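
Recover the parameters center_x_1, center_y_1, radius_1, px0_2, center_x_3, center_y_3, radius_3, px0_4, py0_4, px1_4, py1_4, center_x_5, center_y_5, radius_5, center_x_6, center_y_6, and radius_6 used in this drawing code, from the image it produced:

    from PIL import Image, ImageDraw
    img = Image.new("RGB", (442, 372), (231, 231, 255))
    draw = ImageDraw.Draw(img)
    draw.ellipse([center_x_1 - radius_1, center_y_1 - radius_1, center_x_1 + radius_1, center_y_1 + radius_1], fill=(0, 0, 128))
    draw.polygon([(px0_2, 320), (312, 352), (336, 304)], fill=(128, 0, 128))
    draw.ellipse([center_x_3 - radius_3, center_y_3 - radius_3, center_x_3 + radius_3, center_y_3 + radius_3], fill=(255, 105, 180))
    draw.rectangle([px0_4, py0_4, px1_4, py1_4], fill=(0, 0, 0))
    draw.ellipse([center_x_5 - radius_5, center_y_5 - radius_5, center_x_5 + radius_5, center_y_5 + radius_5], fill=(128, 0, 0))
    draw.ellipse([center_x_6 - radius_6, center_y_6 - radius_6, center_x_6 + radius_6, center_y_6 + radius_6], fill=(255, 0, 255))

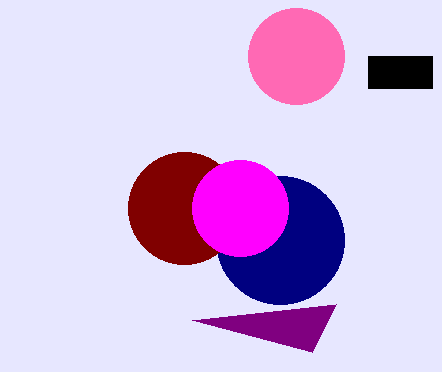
center_x_1 = 280, center_y_1 = 240, radius_1 = 64, px0_2 = 192, center_x_3 = 296, center_y_3 = 56, radius_3 = 48, px0_4 = 368, py0_4 = 56, px1_4 = 432, py1_4 = 88, center_x_5 = 184, center_y_5 = 208, radius_5 = 56, center_x_6 = 240, center_y_6 = 208, radius_6 = 48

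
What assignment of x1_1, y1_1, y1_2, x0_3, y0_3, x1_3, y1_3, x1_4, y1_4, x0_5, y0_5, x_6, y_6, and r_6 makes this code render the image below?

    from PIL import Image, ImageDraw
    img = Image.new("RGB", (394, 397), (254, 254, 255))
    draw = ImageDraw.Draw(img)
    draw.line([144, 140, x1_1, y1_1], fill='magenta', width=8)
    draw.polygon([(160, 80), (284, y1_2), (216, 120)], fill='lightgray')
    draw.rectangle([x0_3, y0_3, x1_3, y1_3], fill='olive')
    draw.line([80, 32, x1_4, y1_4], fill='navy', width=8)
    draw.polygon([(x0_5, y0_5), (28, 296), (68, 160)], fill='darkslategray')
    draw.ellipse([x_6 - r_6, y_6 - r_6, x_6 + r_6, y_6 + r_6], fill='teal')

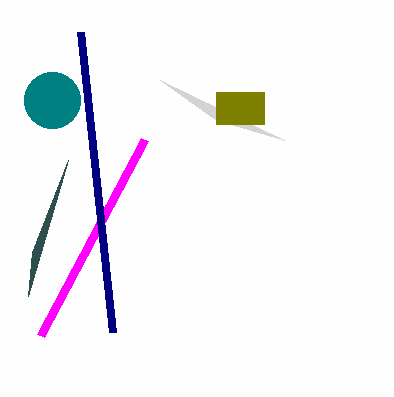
x1_1 = 40; y1_1 = 336; y1_2 = 140; x0_3 = 216; y0_3 = 92; x1_3 = 264; y1_3 = 124; x1_4 = 112; y1_4 = 332; x0_5 = 32; y0_5 = 252; x_6 = 52; y_6 = 100; r_6 = 28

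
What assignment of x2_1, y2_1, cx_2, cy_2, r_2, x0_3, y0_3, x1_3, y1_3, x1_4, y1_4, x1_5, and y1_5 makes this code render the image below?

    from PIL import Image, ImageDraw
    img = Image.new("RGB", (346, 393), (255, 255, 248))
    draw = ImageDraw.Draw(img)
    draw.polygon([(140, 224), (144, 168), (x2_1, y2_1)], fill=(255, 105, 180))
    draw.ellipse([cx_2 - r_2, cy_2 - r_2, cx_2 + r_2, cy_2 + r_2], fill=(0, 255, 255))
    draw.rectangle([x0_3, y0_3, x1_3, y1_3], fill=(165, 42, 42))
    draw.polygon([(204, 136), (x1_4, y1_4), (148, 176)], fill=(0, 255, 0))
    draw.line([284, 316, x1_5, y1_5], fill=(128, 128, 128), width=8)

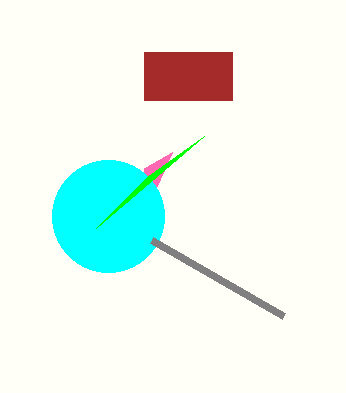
x2_1 = 172; y2_1 = 152; cx_2 = 108; cy_2 = 216; r_2 = 56; x0_3 = 144; y0_3 = 52; x1_3 = 232; y1_3 = 100; x1_4 = 96; y1_4 = 228; x1_5 = 152; y1_5 = 240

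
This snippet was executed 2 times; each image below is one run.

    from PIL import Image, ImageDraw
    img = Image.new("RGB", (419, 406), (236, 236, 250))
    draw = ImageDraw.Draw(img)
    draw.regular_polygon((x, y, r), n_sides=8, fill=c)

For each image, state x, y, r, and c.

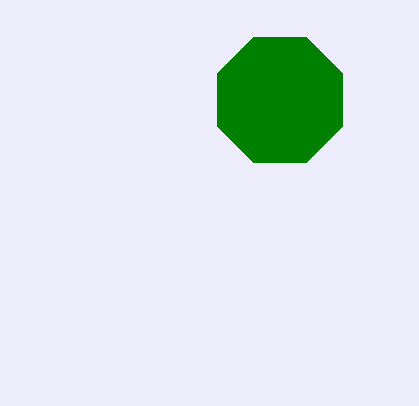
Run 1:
x = 280; y = 100; r = 68; c = 'green'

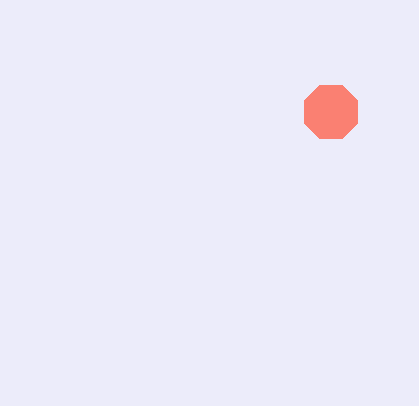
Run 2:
x = 331, y = 112, r = 29, c = 'salmon'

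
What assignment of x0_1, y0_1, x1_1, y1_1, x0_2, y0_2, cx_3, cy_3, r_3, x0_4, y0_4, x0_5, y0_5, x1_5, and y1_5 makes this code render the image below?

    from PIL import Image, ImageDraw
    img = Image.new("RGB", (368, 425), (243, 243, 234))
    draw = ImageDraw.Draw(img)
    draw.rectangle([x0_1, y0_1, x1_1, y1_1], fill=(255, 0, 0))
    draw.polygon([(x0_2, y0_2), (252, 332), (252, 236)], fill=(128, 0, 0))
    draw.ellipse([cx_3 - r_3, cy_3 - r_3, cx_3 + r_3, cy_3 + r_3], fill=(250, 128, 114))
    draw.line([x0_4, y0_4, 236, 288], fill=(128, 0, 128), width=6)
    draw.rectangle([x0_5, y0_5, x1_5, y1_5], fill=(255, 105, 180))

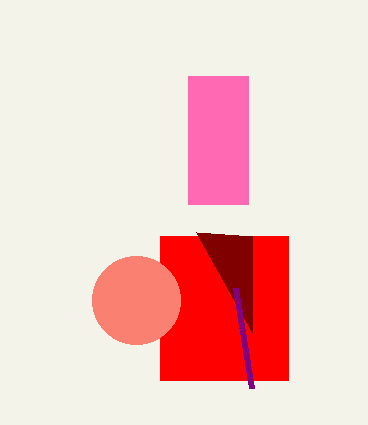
x0_1 = 160; y0_1 = 236; x1_1 = 288; y1_1 = 380; x0_2 = 196; y0_2 = 232; cx_3 = 136; cy_3 = 300; r_3 = 44; x0_4 = 252; y0_4 = 388; x0_5 = 188; y0_5 = 76; x1_5 = 248; y1_5 = 204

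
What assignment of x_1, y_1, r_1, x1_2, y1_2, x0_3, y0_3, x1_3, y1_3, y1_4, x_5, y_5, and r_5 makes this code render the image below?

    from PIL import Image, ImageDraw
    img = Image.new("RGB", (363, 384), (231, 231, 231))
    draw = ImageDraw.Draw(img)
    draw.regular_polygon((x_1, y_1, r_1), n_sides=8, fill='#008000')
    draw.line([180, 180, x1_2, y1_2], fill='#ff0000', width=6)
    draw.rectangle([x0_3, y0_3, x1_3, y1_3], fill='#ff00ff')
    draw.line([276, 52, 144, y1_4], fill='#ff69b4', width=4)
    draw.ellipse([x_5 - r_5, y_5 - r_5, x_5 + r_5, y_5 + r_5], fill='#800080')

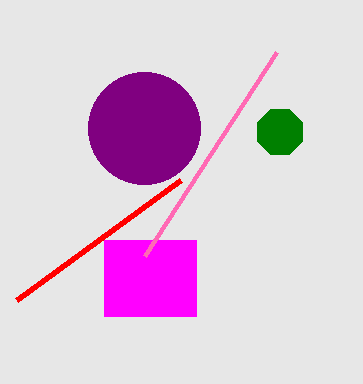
x_1 = 280, y_1 = 132, r_1 = 24, x1_2 = 16, y1_2 = 300, x0_3 = 104, y0_3 = 240, x1_3 = 196, y1_3 = 316, y1_4 = 256, x_5 = 144, y_5 = 128, r_5 = 56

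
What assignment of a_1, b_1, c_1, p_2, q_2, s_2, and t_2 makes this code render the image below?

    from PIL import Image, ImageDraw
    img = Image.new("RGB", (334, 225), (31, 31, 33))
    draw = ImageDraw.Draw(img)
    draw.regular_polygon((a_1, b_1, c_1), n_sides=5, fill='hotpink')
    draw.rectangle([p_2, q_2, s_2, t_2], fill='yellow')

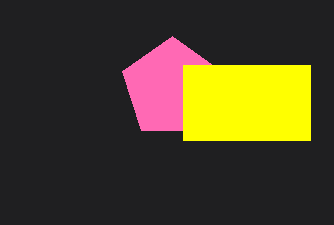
a_1 = 172
b_1 = 88
c_1 = 52
p_2 = 183
q_2 = 65
s_2 = 310
t_2 = 140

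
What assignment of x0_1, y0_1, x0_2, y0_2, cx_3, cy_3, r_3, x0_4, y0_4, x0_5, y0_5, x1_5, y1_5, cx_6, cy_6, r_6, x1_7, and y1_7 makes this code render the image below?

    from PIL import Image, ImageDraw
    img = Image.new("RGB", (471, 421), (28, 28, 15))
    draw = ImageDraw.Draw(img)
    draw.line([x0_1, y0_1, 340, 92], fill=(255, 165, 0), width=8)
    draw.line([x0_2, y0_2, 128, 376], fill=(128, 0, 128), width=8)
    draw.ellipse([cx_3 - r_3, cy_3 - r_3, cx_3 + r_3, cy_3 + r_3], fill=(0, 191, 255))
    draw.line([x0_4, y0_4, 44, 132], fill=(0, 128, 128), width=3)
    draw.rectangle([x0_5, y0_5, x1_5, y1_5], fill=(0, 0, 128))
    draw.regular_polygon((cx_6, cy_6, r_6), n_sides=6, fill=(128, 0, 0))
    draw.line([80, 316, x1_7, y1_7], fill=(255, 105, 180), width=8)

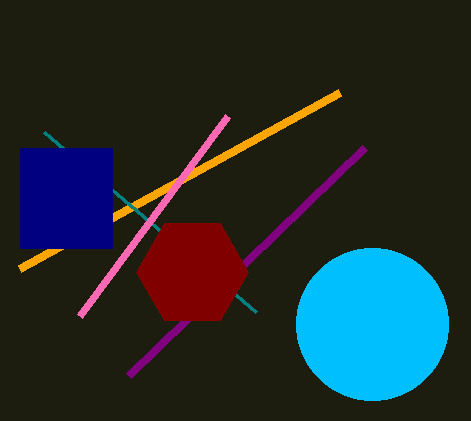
x0_1 = 20; y0_1 = 268; x0_2 = 364; y0_2 = 148; cx_3 = 372; cy_3 = 324; r_3 = 76; x0_4 = 256; y0_4 = 312; x0_5 = 20; y0_5 = 148; x1_5 = 112; y1_5 = 248; cx_6 = 192; cy_6 = 272; r_6 = 56; x1_7 = 228; y1_7 = 116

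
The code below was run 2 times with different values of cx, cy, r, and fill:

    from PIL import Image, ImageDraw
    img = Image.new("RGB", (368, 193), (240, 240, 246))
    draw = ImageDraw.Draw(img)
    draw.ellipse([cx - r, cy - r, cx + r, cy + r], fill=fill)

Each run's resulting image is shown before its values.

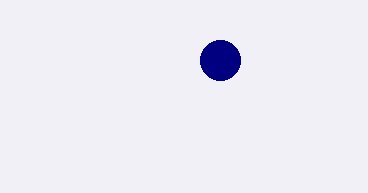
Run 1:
cx = 220, cy = 60, r = 20, fill = 'navy'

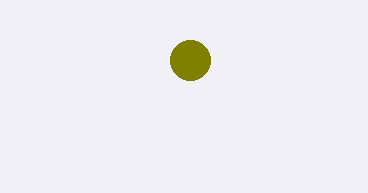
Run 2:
cx = 190, cy = 60, r = 20, fill = 'olive'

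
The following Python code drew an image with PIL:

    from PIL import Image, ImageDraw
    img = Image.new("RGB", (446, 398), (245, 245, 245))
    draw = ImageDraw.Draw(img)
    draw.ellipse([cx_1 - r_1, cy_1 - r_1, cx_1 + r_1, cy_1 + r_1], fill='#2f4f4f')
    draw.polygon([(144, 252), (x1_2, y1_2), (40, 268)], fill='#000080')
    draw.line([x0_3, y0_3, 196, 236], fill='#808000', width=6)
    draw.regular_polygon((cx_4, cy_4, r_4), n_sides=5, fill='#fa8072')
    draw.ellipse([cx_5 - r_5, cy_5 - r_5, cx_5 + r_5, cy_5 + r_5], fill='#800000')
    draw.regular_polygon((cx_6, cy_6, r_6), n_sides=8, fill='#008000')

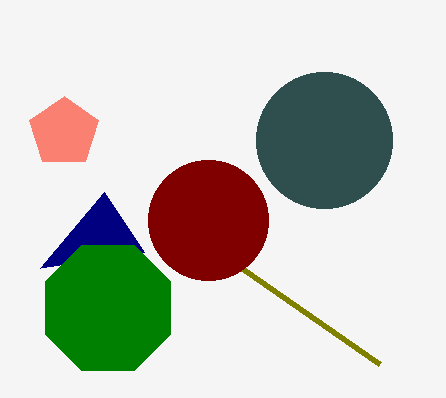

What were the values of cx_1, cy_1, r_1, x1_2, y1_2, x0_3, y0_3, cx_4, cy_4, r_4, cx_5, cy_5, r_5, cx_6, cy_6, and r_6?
cx_1 = 324
cy_1 = 140
r_1 = 68
x1_2 = 104
y1_2 = 192
x0_3 = 380
y0_3 = 364
cx_4 = 64
cy_4 = 132
r_4 = 36
cx_5 = 208
cy_5 = 220
r_5 = 60
cx_6 = 108
cy_6 = 308
r_6 = 68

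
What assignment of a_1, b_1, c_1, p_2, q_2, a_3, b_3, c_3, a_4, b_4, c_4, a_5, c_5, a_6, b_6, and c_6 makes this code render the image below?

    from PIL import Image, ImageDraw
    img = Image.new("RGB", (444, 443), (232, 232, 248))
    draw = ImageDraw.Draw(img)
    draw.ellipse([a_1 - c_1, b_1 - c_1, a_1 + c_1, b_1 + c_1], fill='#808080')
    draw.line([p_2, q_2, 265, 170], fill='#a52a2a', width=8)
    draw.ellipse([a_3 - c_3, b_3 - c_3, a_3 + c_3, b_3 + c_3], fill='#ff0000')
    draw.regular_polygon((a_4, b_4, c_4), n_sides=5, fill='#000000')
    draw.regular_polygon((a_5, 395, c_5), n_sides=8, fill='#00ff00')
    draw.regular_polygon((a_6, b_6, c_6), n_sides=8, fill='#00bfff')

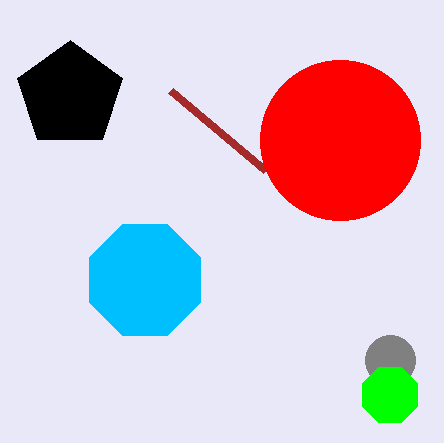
a_1 = 390; b_1 = 360; c_1 = 25; p_2 = 170; q_2 = 90; a_3 = 340; b_3 = 140; c_3 = 80; a_4 = 70; b_4 = 95; c_4 = 55; a_5 = 390; c_5 = 30; a_6 = 145; b_6 = 280; c_6 = 60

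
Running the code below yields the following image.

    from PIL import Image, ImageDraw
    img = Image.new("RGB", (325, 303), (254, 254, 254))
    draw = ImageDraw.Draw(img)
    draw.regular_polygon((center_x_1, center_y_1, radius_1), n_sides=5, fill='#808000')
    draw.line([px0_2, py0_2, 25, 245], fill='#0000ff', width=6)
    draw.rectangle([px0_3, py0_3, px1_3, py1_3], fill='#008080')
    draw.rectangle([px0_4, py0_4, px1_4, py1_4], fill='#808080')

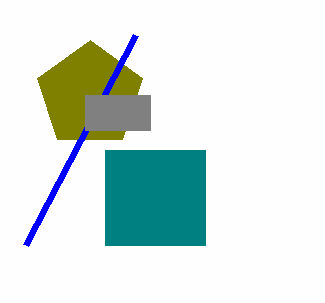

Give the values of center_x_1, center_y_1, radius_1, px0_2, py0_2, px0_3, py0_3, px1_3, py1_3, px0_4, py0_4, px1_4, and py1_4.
center_x_1 = 90; center_y_1 = 95; radius_1 = 55; px0_2 = 135; py0_2 = 35; px0_3 = 105; py0_3 = 150; px1_3 = 205; py1_3 = 245; px0_4 = 85; py0_4 = 95; px1_4 = 150; py1_4 = 130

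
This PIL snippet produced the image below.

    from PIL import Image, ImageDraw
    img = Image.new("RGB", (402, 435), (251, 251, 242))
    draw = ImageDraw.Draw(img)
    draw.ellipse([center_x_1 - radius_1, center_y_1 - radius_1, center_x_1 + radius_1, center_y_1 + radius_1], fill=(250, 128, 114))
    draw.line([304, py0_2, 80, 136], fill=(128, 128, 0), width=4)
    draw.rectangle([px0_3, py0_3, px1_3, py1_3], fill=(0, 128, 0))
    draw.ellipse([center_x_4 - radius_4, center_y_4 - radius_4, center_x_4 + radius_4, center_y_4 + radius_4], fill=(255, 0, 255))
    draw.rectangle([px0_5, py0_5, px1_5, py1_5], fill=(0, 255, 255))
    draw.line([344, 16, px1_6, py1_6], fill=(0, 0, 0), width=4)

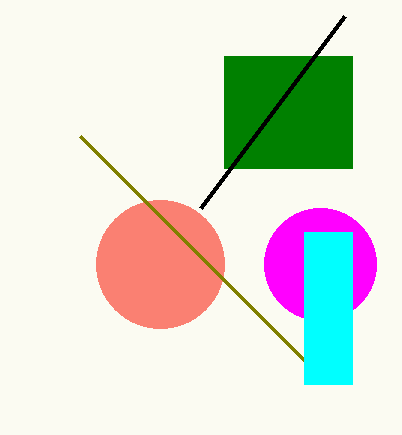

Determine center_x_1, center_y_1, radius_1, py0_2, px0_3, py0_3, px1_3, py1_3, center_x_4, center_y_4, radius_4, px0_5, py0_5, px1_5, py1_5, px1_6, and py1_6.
center_x_1 = 160, center_y_1 = 264, radius_1 = 64, py0_2 = 360, px0_3 = 224, py0_3 = 56, px1_3 = 352, py1_3 = 168, center_x_4 = 320, center_y_4 = 264, radius_4 = 56, px0_5 = 304, py0_5 = 232, px1_5 = 352, py1_5 = 384, px1_6 = 200, py1_6 = 208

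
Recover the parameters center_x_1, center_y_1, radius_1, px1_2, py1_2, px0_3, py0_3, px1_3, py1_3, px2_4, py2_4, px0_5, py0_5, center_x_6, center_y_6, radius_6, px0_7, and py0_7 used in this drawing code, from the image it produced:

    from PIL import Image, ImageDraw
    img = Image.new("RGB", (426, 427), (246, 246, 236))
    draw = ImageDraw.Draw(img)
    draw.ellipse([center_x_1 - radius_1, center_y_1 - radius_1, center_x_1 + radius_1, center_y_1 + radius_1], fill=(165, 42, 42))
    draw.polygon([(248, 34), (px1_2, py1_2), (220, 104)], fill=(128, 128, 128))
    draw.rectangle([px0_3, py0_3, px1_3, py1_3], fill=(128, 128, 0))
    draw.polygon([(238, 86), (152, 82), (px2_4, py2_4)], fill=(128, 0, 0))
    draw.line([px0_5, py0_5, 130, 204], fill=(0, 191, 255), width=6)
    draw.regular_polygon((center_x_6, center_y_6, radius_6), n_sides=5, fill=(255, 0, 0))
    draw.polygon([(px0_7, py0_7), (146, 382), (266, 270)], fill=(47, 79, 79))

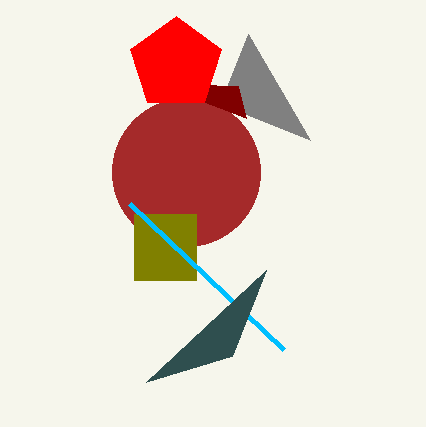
center_x_1 = 186
center_y_1 = 172
radius_1 = 74
px1_2 = 310
py1_2 = 140
px0_3 = 134
py0_3 = 214
px1_3 = 196
py1_3 = 280
px2_4 = 246
py2_4 = 118
px0_5 = 284
py0_5 = 350
center_x_6 = 176
center_y_6 = 64
radius_6 = 48
px0_7 = 232
py0_7 = 356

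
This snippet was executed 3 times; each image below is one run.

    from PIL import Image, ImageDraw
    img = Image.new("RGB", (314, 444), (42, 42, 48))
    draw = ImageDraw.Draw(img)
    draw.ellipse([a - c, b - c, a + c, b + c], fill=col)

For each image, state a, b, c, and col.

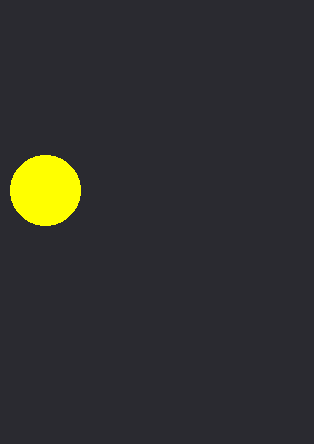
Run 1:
a = 45
b = 190
c = 35
col = 'yellow'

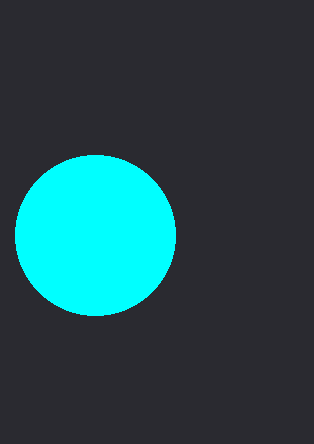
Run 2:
a = 95, b = 235, c = 80, col = 'cyan'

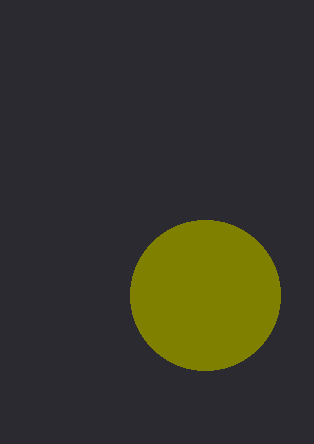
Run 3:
a = 205
b = 295
c = 75
col = 'olive'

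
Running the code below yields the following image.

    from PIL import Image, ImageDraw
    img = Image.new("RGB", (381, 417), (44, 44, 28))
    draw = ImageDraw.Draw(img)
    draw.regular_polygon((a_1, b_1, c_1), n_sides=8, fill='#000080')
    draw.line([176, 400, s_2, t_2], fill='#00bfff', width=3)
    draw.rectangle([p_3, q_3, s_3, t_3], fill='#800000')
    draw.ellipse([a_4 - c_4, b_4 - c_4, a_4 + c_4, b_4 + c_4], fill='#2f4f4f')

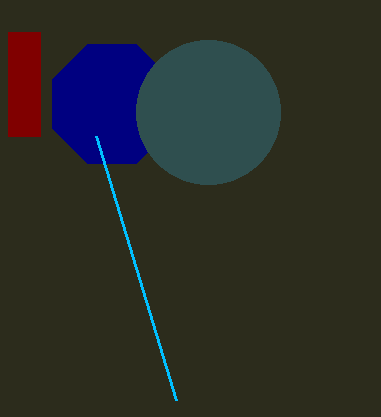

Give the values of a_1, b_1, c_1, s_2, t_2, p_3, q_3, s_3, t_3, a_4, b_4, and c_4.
a_1 = 112
b_1 = 104
c_1 = 64
s_2 = 96
t_2 = 136
p_3 = 8
q_3 = 32
s_3 = 40
t_3 = 136
a_4 = 208
b_4 = 112
c_4 = 72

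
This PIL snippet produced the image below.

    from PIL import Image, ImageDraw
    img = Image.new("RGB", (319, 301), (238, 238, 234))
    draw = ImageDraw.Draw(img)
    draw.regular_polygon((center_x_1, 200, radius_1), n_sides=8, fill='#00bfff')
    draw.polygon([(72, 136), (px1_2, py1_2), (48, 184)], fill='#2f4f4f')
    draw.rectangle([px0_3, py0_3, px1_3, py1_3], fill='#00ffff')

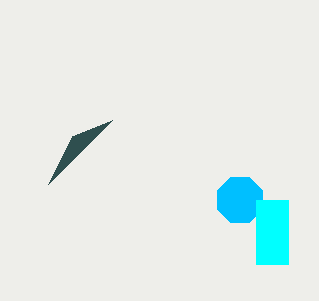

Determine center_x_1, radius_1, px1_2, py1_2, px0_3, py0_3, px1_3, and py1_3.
center_x_1 = 240, radius_1 = 24, px1_2 = 112, py1_2 = 120, px0_3 = 256, py0_3 = 200, px1_3 = 288, py1_3 = 264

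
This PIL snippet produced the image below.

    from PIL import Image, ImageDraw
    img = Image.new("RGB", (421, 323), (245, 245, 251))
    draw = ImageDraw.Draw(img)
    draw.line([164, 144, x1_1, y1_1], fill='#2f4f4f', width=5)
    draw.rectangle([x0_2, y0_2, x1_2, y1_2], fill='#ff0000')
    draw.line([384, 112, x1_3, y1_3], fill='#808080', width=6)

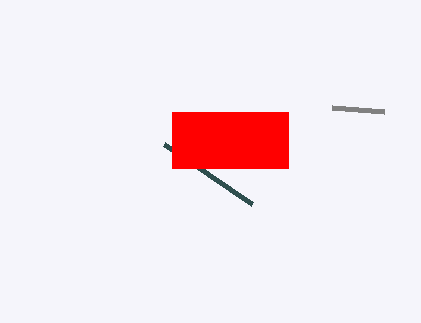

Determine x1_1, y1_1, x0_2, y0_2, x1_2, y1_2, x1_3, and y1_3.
x1_1 = 252; y1_1 = 204; x0_2 = 172; y0_2 = 112; x1_2 = 288; y1_2 = 168; x1_3 = 332; y1_3 = 108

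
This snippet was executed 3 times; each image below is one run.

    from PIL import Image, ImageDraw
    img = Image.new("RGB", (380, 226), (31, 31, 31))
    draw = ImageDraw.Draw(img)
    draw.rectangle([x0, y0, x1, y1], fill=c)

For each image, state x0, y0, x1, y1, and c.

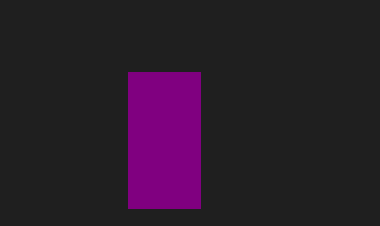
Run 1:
x0 = 128; y0 = 72; x1 = 200; y1 = 208; c = 'purple'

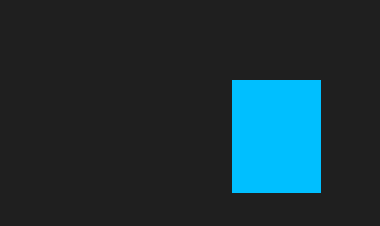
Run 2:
x0 = 232; y0 = 80; x1 = 320; y1 = 192; c = 'deepskyblue'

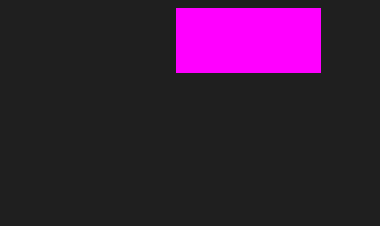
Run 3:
x0 = 176
y0 = 8
x1 = 320
y1 = 72
c = 'magenta'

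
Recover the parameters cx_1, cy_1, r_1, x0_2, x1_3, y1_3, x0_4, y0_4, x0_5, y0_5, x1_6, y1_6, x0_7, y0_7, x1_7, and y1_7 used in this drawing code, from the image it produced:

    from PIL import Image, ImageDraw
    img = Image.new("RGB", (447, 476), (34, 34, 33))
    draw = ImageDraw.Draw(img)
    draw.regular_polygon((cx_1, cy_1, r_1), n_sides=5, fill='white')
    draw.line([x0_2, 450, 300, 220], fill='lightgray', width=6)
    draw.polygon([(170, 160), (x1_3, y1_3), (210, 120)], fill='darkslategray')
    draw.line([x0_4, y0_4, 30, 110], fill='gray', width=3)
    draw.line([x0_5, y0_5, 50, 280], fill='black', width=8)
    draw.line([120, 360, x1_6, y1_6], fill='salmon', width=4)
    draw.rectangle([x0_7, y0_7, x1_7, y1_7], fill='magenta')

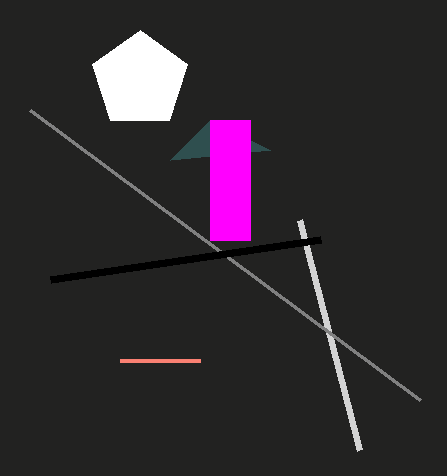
cx_1 = 140
cy_1 = 80
r_1 = 50
x0_2 = 360
x1_3 = 270
y1_3 = 150
x0_4 = 420
y0_4 = 400
x0_5 = 320
y0_5 = 240
x1_6 = 200
y1_6 = 360
x0_7 = 210
y0_7 = 120
x1_7 = 250
y1_7 = 240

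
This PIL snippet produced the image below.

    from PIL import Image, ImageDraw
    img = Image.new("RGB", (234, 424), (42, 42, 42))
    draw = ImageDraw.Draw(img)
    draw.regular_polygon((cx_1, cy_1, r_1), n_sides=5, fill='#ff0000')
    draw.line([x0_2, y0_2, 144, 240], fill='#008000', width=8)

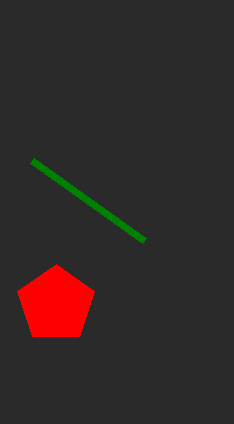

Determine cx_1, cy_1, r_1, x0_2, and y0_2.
cx_1 = 56; cy_1 = 304; r_1 = 40; x0_2 = 32; y0_2 = 160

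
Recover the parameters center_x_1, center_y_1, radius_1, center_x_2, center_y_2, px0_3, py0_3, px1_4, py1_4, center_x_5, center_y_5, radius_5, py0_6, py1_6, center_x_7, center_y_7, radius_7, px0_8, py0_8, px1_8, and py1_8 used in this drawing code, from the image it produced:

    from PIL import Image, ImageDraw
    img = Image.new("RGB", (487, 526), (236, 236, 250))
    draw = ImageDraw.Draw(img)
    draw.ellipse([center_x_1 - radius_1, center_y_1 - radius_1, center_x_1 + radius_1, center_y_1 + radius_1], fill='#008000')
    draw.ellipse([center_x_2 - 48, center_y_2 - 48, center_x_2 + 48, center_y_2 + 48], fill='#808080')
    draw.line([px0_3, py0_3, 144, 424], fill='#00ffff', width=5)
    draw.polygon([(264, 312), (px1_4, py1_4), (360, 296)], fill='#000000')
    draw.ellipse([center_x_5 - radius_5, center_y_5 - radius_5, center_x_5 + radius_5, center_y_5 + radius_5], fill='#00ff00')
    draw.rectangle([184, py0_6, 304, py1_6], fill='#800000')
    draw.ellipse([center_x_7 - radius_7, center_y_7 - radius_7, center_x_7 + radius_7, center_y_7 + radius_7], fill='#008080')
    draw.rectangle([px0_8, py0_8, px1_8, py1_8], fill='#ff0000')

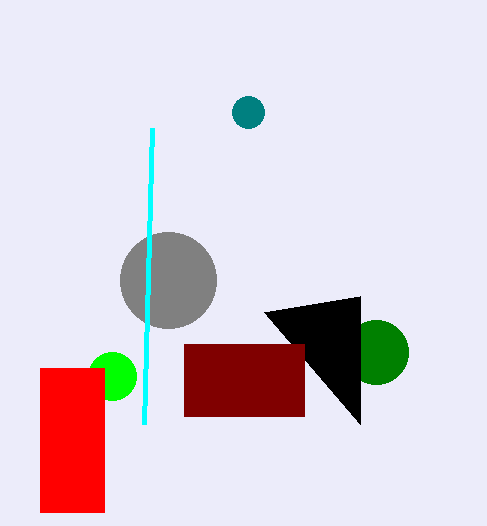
center_x_1 = 376; center_y_1 = 352; radius_1 = 32; center_x_2 = 168; center_y_2 = 280; px0_3 = 152; py0_3 = 128; px1_4 = 360; py1_4 = 424; center_x_5 = 112; center_y_5 = 376; radius_5 = 24; py0_6 = 344; py1_6 = 416; center_x_7 = 248; center_y_7 = 112; radius_7 = 16; px0_8 = 40; py0_8 = 368; px1_8 = 104; py1_8 = 512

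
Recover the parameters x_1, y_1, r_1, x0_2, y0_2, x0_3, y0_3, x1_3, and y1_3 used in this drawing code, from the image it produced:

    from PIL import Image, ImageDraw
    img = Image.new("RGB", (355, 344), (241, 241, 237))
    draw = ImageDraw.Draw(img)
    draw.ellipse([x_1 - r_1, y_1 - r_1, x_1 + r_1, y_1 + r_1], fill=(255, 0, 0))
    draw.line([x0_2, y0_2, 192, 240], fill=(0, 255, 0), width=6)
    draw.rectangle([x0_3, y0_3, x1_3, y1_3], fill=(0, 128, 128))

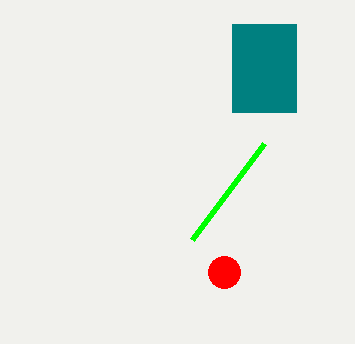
x_1 = 224
y_1 = 272
r_1 = 16
x0_2 = 264
y0_2 = 144
x0_3 = 232
y0_3 = 24
x1_3 = 296
y1_3 = 112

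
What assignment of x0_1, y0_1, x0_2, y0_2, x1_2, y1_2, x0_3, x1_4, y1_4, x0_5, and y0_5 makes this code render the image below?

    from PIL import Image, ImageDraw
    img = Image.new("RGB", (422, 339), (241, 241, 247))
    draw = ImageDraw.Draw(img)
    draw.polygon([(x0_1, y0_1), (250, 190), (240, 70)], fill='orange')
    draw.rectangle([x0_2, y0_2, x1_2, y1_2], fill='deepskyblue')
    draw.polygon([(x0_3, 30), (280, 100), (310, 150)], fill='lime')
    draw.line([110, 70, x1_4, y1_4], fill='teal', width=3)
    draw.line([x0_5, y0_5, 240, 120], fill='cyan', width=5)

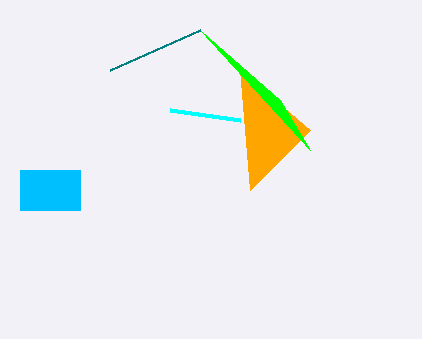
x0_1 = 310, y0_1 = 130, x0_2 = 20, y0_2 = 170, x1_2 = 80, y1_2 = 210, x0_3 = 200, x1_4 = 200, y1_4 = 30, x0_5 = 170, y0_5 = 110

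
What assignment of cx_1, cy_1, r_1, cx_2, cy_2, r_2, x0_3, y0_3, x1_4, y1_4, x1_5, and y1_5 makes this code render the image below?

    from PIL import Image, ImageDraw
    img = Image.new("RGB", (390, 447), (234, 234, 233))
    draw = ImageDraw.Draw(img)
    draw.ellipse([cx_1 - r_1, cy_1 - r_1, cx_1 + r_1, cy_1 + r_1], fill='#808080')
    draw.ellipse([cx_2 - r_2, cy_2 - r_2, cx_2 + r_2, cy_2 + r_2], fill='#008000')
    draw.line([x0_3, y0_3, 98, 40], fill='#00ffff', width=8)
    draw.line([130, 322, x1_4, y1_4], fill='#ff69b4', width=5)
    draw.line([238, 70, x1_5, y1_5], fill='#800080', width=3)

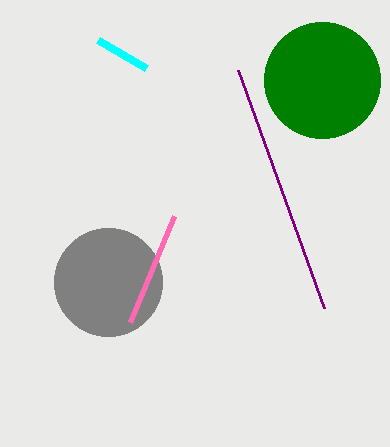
cx_1 = 108; cy_1 = 282; r_1 = 54; cx_2 = 322; cy_2 = 80; r_2 = 58; x0_3 = 146; y0_3 = 68; x1_4 = 174; y1_4 = 216; x1_5 = 324; y1_5 = 308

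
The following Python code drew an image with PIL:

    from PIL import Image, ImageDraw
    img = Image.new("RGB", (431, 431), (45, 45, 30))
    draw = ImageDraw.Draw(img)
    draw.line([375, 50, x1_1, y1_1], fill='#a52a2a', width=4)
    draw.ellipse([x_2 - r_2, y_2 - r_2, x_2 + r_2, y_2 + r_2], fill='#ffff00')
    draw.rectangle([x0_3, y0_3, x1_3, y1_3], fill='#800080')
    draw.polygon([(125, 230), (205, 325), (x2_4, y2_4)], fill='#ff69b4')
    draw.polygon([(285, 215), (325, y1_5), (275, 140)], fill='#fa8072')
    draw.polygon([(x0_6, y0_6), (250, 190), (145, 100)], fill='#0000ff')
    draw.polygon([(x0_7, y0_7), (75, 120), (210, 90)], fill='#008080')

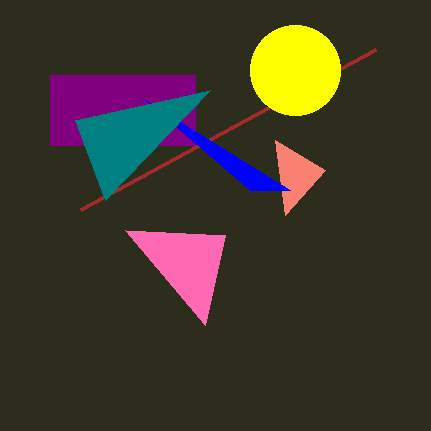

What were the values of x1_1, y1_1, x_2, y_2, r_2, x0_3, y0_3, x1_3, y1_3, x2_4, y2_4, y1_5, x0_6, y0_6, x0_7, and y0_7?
x1_1 = 80, y1_1 = 210, x_2 = 295, y_2 = 70, r_2 = 45, x0_3 = 50, y0_3 = 75, x1_3 = 195, y1_3 = 145, x2_4 = 225, y2_4 = 235, y1_5 = 170, x0_6 = 290, y0_6 = 190, x0_7 = 105, y0_7 = 200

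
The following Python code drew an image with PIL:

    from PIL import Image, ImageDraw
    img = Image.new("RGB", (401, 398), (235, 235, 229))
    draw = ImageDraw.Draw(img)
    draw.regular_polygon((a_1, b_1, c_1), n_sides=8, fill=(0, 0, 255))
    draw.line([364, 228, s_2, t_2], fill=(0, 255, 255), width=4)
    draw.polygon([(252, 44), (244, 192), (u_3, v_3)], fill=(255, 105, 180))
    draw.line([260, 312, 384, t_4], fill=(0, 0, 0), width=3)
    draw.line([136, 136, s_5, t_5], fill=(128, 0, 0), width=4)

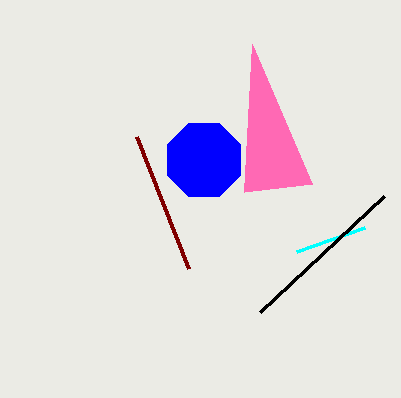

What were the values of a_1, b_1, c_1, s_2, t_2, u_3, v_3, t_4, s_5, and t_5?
a_1 = 204
b_1 = 160
c_1 = 40
s_2 = 296
t_2 = 252
u_3 = 312
v_3 = 184
t_4 = 196
s_5 = 188
t_5 = 268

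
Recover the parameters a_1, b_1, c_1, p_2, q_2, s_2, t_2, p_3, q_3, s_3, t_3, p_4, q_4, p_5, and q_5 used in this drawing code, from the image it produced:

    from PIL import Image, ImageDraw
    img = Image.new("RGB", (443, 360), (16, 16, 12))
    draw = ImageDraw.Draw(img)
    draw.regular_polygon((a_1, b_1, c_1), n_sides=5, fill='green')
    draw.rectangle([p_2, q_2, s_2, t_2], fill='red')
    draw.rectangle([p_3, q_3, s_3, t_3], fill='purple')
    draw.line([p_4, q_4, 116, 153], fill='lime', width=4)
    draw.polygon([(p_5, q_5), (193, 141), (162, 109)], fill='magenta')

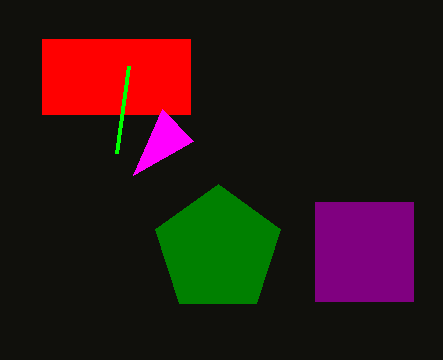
a_1 = 218; b_1 = 250; c_1 = 66; p_2 = 42; q_2 = 39; s_2 = 190; t_2 = 114; p_3 = 315; q_3 = 202; s_3 = 413; t_3 = 301; p_4 = 128; q_4 = 66; p_5 = 133; q_5 = 175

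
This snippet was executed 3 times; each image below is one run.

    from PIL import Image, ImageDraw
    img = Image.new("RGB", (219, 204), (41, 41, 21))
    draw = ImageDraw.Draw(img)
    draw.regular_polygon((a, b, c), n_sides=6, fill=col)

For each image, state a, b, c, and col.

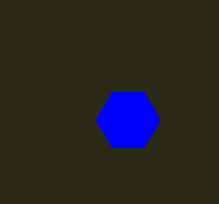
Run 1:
a = 128, b = 120, c = 32, col = 'blue'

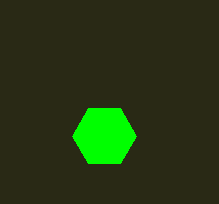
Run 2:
a = 104, b = 136, c = 32, col = 'lime'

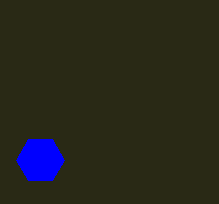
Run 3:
a = 40, b = 160, c = 24, col = 'blue'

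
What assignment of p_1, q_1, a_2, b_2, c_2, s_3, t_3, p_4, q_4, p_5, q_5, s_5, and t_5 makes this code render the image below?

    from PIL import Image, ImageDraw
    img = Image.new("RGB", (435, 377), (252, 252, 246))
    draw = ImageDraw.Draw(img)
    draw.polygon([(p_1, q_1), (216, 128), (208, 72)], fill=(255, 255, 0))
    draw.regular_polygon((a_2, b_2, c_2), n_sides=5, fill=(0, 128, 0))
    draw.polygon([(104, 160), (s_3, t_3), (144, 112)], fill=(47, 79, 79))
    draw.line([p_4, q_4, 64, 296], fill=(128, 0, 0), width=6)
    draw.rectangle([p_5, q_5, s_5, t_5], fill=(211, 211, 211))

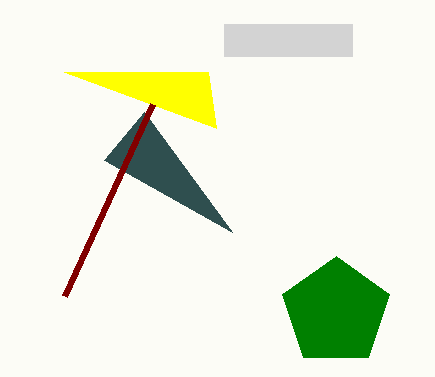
p_1 = 64; q_1 = 72; a_2 = 336; b_2 = 312; c_2 = 56; s_3 = 232; t_3 = 232; p_4 = 152; q_4 = 104; p_5 = 224; q_5 = 24; s_5 = 352; t_5 = 56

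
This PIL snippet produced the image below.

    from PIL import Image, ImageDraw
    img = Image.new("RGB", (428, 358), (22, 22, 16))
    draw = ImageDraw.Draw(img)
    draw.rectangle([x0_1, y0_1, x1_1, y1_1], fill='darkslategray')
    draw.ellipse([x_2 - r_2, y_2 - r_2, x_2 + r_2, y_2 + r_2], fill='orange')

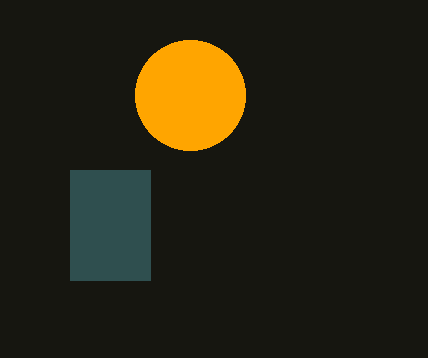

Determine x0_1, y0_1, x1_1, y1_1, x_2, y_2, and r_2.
x0_1 = 70; y0_1 = 170; x1_1 = 150; y1_1 = 280; x_2 = 190; y_2 = 95; r_2 = 55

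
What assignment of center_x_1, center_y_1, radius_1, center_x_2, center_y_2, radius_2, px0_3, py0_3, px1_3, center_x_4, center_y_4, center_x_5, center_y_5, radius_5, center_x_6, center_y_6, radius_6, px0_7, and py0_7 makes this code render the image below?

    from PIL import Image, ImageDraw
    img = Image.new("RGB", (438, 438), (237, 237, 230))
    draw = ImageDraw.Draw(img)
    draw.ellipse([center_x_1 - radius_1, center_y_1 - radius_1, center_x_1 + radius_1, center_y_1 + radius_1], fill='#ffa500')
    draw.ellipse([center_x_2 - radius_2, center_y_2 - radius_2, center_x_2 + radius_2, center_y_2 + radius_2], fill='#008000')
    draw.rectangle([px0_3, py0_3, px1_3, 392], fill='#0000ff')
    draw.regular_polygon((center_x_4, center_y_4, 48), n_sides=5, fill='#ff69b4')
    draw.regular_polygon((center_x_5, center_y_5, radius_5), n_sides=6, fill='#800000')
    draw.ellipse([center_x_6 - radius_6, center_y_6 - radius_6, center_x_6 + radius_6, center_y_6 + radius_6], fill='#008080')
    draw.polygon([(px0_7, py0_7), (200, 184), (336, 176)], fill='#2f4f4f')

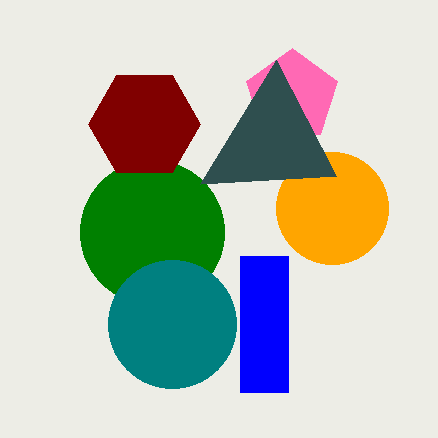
center_x_1 = 332, center_y_1 = 208, radius_1 = 56, center_x_2 = 152, center_y_2 = 232, radius_2 = 72, px0_3 = 240, py0_3 = 256, px1_3 = 288, center_x_4 = 292, center_y_4 = 96, center_x_5 = 144, center_y_5 = 124, radius_5 = 56, center_x_6 = 172, center_y_6 = 324, radius_6 = 64, px0_7 = 276, py0_7 = 60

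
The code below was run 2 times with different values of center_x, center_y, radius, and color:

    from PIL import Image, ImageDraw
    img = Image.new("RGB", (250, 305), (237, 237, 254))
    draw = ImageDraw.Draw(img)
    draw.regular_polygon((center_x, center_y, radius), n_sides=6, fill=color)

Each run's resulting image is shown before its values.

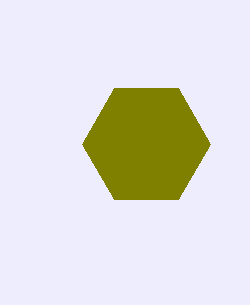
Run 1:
center_x = 146
center_y = 144
radius = 64
color = 'olive'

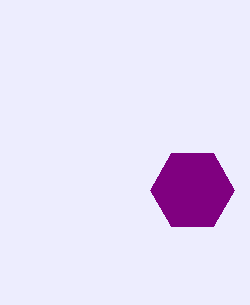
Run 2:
center_x = 192; center_y = 190; radius = 42; color = 'purple'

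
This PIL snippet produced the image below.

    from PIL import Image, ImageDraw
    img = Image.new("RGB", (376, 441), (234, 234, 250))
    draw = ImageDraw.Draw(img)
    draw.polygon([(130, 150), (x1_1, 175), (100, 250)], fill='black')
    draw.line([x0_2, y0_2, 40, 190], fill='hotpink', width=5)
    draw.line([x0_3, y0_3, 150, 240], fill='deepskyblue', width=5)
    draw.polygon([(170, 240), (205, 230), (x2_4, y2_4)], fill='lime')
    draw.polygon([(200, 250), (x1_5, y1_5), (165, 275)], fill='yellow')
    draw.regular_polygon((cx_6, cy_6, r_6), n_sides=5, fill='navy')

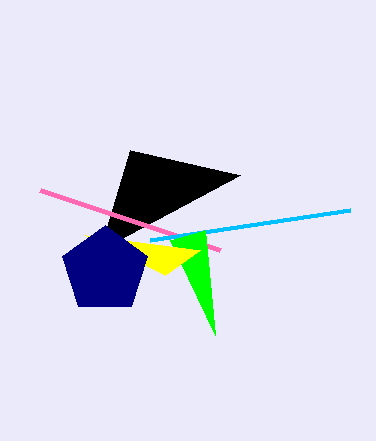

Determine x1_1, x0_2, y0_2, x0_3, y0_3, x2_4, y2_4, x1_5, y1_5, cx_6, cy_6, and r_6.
x1_1 = 240, x0_2 = 220, y0_2 = 250, x0_3 = 350, y0_3 = 210, x2_4 = 215, y2_4 = 335, x1_5 = 85, y1_5 = 235, cx_6 = 105, cy_6 = 270, r_6 = 45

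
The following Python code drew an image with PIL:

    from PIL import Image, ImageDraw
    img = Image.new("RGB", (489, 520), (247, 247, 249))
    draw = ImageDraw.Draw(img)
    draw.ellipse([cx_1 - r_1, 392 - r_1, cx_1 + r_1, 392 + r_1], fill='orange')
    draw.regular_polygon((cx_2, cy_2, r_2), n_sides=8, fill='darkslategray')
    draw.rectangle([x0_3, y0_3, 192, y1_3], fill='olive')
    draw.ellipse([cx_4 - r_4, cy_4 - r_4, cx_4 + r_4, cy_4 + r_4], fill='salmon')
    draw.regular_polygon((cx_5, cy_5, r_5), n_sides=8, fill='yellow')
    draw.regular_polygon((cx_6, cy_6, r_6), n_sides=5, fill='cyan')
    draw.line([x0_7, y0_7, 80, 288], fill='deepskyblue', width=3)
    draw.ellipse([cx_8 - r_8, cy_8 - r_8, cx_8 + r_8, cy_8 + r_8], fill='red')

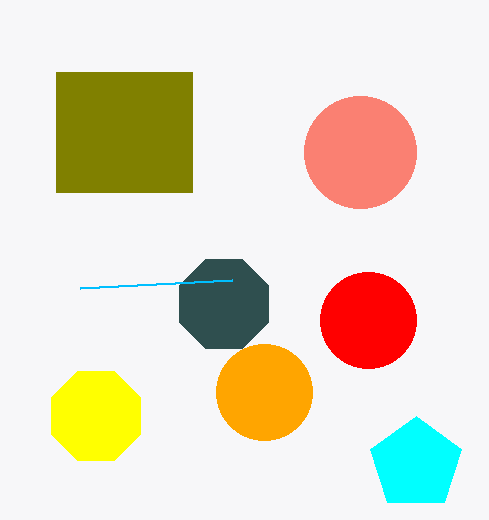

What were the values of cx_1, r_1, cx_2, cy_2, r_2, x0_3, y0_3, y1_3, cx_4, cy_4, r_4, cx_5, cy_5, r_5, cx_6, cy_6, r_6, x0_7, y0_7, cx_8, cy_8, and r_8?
cx_1 = 264
r_1 = 48
cx_2 = 224
cy_2 = 304
r_2 = 48
x0_3 = 56
y0_3 = 72
y1_3 = 192
cx_4 = 360
cy_4 = 152
r_4 = 56
cx_5 = 96
cy_5 = 416
r_5 = 48
cx_6 = 416
cy_6 = 464
r_6 = 48
x0_7 = 232
y0_7 = 280
cx_8 = 368
cy_8 = 320
r_8 = 48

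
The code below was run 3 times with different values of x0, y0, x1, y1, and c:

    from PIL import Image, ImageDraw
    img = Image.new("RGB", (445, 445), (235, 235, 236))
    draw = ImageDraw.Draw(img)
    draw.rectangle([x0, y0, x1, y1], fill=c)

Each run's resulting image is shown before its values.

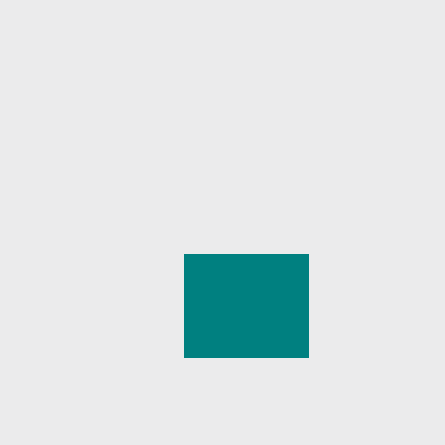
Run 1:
x0 = 184
y0 = 254
x1 = 308
y1 = 357
c = 'teal'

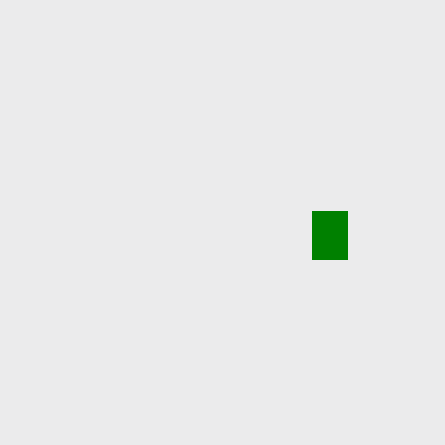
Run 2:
x0 = 312
y0 = 211
x1 = 347
y1 = 259
c = 'green'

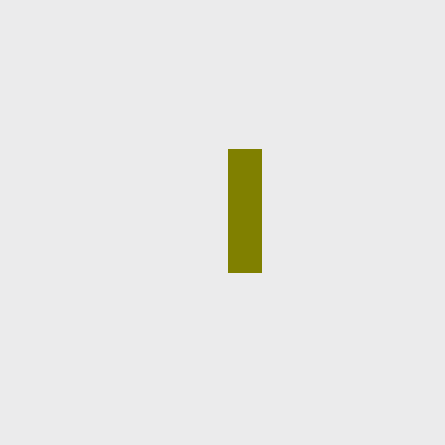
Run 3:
x0 = 228; y0 = 149; x1 = 261; y1 = 272; c = 'olive'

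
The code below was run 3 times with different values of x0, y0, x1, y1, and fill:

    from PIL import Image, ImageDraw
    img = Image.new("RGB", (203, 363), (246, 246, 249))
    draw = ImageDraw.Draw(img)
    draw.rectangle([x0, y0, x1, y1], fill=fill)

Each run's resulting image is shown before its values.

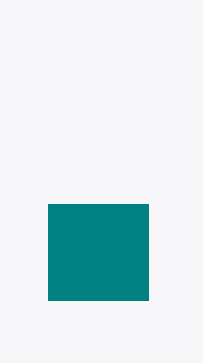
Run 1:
x0 = 48, y0 = 204, x1 = 148, y1 = 300, fill = 'teal'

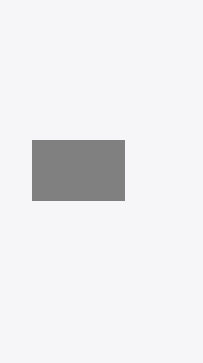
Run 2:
x0 = 32, y0 = 140, x1 = 124, y1 = 200, fill = 'gray'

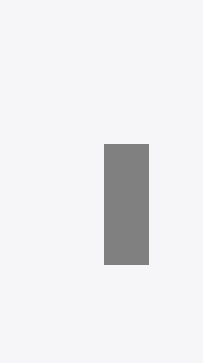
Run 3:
x0 = 104; y0 = 144; x1 = 148; y1 = 264; fill = 'gray'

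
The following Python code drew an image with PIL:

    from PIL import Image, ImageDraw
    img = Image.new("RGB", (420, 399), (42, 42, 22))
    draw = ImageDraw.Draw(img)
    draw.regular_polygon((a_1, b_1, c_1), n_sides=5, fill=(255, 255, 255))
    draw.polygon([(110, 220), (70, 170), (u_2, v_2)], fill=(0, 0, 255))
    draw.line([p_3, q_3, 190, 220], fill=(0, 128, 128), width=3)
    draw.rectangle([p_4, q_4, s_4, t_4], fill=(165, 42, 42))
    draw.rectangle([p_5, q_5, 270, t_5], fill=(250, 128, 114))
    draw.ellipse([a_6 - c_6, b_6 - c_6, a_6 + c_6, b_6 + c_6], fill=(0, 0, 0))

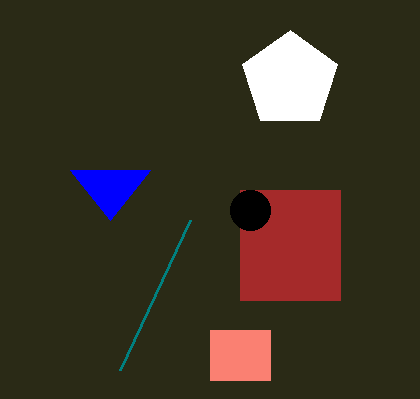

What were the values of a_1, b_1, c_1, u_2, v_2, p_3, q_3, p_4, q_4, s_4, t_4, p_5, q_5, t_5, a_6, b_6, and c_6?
a_1 = 290
b_1 = 80
c_1 = 50
u_2 = 150
v_2 = 170
p_3 = 120
q_3 = 370
p_4 = 240
q_4 = 190
s_4 = 340
t_4 = 300
p_5 = 210
q_5 = 330
t_5 = 380
a_6 = 250
b_6 = 210
c_6 = 20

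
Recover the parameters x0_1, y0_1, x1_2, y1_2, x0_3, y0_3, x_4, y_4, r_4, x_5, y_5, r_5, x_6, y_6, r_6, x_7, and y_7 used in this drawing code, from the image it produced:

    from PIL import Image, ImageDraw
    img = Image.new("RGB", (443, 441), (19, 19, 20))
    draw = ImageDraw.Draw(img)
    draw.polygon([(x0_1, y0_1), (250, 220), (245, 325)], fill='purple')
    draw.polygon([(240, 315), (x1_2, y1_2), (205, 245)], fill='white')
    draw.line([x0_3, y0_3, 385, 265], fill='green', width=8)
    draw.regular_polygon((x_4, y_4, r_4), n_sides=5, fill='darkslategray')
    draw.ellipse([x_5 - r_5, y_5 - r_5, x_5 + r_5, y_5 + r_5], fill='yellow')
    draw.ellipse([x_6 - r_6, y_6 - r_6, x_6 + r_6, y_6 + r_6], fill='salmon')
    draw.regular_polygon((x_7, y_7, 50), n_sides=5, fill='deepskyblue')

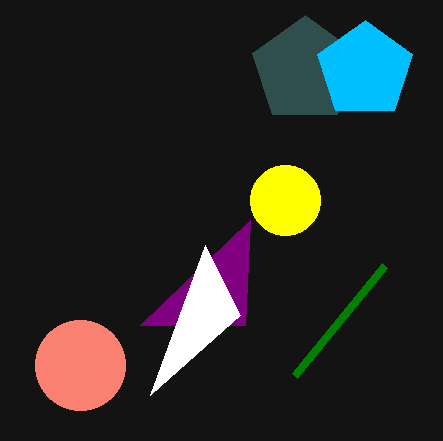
x0_1 = 140; y0_1 = 325; x1_2 = 150; y1_2 = 395; x0_3 = 295; y0_3 = 375; x_4 = 305; y_4 = 70; r_4 = 55; x_5 = 285; y_5 = 200; r_5 = 35; x_6 = 80; y_6 = 365; r_6 = 45; x_7 = 365; y_7 = 70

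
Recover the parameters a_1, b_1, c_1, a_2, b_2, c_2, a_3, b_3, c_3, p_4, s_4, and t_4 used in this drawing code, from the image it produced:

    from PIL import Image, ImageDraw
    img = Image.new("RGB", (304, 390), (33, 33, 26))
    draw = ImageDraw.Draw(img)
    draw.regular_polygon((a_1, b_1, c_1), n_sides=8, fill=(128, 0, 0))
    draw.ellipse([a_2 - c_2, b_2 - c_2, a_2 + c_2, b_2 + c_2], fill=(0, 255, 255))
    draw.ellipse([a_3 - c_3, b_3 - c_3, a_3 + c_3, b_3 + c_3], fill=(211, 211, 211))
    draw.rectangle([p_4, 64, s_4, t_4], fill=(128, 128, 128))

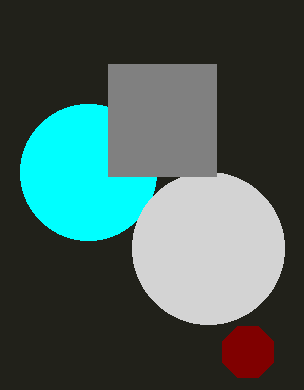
a_1 = 248, b_1 = 352, c_1 = 28, a_2 = 88, b_2 = 172, c_2 = 68, a_3 = 208, b_3 = 248, c_3 = 76, p_4 = 108, s_4 = 216, t_4 = 176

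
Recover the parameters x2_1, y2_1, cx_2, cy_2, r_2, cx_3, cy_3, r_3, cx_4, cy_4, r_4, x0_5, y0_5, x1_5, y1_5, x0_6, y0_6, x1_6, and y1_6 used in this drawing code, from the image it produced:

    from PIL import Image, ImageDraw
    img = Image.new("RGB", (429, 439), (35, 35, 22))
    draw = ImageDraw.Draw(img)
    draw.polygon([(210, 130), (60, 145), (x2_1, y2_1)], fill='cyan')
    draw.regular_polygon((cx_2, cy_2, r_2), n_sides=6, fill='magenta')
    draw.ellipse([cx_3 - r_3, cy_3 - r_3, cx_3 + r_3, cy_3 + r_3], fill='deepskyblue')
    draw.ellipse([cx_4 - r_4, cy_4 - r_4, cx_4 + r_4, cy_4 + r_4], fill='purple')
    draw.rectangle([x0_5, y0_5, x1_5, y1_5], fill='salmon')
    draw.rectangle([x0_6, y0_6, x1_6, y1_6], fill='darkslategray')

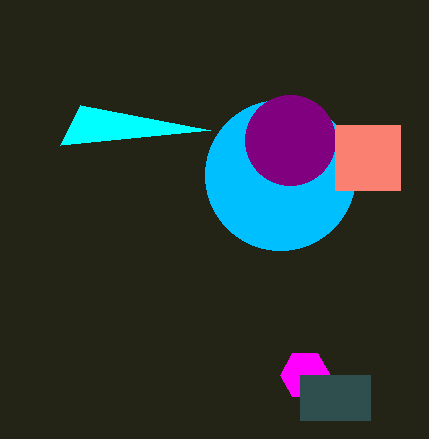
x2_1 = 80
y2_1 = 105
cx_2 = 305
cy_2 = 375
r_2 = 25
cx_3 = 280
cy_3 = 175
r_3 = 75
cx_4 = 290
cy_4 = 140
r_4 = 45
x0_5 = 335
y0_5 = 125
x1_5 = 400
y1_5 = 190
x0_6 = 300
y0_6 = 375
x1_6 = 370
y1_6 = 420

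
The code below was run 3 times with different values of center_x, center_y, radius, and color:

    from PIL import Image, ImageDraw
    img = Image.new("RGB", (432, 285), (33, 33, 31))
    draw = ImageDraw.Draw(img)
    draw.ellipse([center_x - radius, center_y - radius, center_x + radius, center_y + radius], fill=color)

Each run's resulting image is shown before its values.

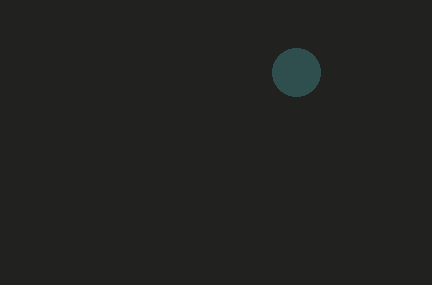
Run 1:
center_x = 296; center_y = 72; radius = 24; color = 'darkslategray'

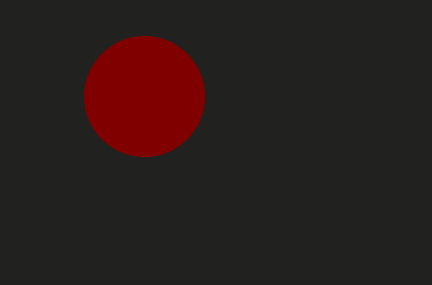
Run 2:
center_x = 144
center_y = 96
radius = 60
color = 'maroon'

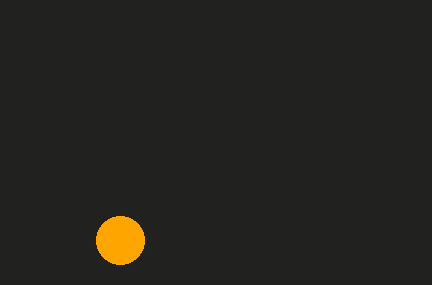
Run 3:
center_x = 120
center_y = 240
radius = 24
color = 'orange'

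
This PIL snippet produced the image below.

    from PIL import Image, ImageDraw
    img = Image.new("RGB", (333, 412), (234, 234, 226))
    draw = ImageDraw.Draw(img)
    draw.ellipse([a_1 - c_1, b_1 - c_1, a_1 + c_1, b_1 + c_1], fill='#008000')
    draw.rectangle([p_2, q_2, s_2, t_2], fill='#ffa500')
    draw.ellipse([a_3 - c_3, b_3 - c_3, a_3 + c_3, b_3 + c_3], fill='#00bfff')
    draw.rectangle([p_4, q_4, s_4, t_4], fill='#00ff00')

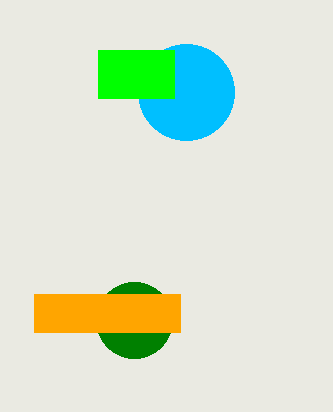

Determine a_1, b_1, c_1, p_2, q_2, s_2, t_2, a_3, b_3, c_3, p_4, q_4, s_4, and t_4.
a_1 = 134; b_1 = 320; c_1 = 38; p_2 = 34; q_2 = 294; s_2 = 180; t_2 = 332; a_3 = 186; b_3 = 92; c_3 = 48; p_4 = 98; q_4 = 50; s_4 = 174; t_4 = 98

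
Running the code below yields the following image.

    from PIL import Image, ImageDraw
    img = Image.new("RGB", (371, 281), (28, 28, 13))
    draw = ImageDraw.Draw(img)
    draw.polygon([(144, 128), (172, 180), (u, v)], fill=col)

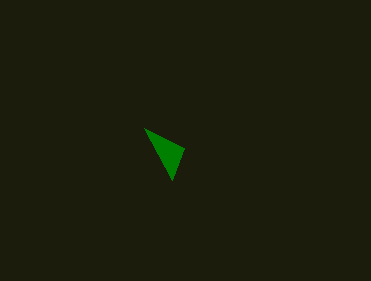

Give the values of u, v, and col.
u = 184; v = 148; col = 'green'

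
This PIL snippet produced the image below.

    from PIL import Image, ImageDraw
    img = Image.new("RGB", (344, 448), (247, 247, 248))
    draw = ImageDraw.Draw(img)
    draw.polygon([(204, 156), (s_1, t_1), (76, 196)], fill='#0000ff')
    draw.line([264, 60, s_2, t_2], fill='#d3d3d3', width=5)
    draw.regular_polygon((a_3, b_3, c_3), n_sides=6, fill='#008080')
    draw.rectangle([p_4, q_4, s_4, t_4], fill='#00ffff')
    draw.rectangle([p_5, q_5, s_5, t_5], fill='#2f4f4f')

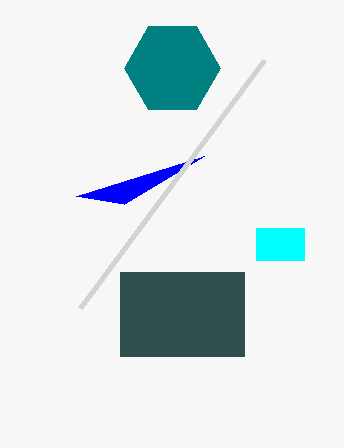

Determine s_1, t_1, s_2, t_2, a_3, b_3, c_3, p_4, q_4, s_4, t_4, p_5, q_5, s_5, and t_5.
s_1 = 124; t_1 = 204; s_2 = 80; t_2 = 308; a_3 = 172; b_3 = 68; c_3 = 48; p_4 = 256; q_4 = 228; s_4 = 304; t_4 = 260; p_5 = 120; q_5 = 272; s_5 = 244; t_5 = 356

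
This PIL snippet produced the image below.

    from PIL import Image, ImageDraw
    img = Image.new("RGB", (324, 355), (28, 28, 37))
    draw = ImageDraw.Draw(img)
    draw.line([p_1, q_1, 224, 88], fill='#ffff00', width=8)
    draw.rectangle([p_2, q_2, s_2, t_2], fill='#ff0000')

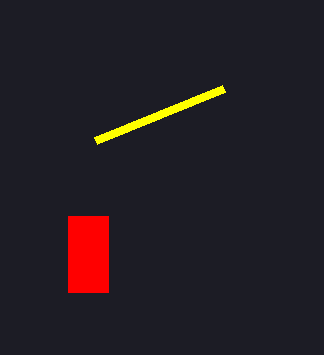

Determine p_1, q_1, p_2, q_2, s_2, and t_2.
p_1 = 96; q_1 = 140; p_2 = 68; q_2 = 216; s_2 = 108; t_2 = 292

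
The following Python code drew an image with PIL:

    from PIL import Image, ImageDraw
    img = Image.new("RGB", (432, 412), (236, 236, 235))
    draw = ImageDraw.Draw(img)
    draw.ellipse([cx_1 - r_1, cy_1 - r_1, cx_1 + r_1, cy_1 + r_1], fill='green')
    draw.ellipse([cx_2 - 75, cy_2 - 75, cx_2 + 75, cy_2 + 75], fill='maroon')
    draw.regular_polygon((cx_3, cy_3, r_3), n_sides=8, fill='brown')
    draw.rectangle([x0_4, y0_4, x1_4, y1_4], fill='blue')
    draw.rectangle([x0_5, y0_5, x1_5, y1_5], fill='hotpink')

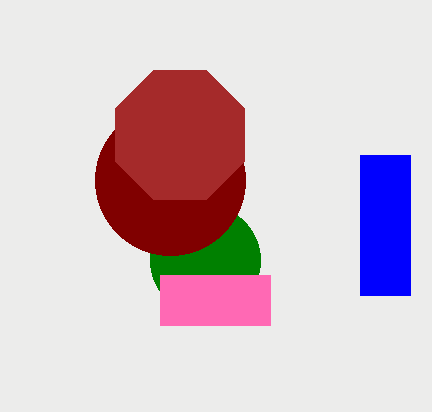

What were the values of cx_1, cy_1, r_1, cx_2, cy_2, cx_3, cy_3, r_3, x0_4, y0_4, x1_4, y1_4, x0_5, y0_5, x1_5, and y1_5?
cx_1 = 205; cy_1 = 260; r_1 = 55; cx_2 = 170; cy_2 = 180; cx_3 = 180; cy_3 = 135; r_3 = 70; x0_4 = 360; y0_4 = 155; x1_4 = 410; y1_4 = 295; x0_5 = 160; y0_5 = 275; x1_5 = 270; y1_5 = 325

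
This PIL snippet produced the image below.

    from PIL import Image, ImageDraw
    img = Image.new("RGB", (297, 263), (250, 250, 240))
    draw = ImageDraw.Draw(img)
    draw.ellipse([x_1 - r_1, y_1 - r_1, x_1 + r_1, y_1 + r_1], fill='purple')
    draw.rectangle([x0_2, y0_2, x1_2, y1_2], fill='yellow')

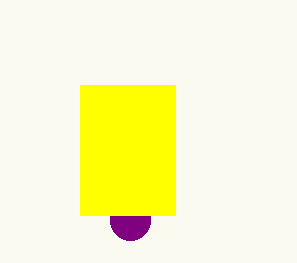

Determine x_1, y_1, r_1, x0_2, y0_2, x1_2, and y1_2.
x_1 = 130; y_1 = 220; r_1 = 20; x0_2 = 80; y0_2 = 85; x1_2 = 175; y1_2 = 215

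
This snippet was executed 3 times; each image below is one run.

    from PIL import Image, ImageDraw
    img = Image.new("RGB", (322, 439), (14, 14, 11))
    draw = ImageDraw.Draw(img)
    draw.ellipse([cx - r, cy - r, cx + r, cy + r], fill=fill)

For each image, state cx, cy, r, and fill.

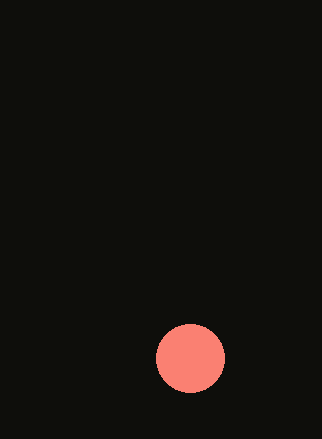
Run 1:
cx = 190
cy = 358
r = 34
fill = 'salmon'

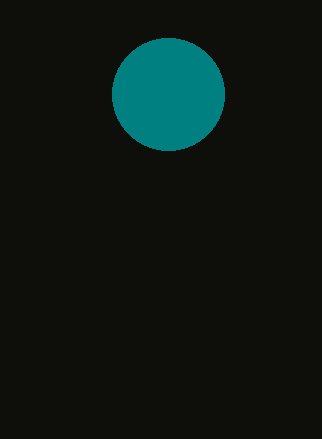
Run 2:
cx = 168; cy = 94; r = 56; fill = 'teal'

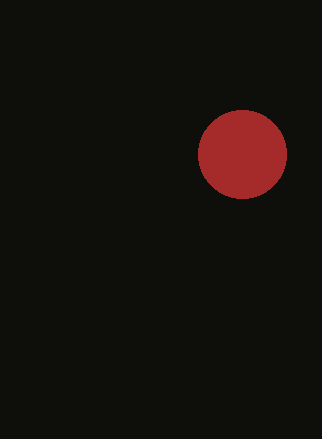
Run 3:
cx = 242, cy = 154, r = 44, fill = 'brown'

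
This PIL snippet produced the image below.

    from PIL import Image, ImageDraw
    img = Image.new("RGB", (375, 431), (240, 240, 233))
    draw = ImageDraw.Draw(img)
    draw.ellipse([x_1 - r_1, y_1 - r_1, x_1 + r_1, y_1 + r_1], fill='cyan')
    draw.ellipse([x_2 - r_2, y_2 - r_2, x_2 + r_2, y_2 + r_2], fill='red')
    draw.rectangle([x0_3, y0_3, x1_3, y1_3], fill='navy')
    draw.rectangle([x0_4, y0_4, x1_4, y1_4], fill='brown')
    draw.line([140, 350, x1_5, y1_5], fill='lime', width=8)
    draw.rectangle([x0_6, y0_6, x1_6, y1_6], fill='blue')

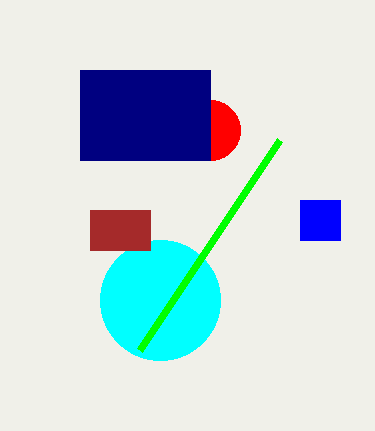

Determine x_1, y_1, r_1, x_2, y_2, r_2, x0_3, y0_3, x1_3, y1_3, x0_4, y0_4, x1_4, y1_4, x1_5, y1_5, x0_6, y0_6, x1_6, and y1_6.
x_1 = 160
y_1 = 300
r_1 = 60
x_2 = 210
y_2 = 130
r_2 = 30
x0_3 = 80
y0_3 = 70
x1_3 = 210
y1_3 = 160
x0_4 = 90
y0_4 = 210
x1_4 = 150
y1_4 = 250
x1_5 = 280
y1_5 = 140
x0_6 = 300
y0_6 = 200
x1_6 = 340
y1_6 = 240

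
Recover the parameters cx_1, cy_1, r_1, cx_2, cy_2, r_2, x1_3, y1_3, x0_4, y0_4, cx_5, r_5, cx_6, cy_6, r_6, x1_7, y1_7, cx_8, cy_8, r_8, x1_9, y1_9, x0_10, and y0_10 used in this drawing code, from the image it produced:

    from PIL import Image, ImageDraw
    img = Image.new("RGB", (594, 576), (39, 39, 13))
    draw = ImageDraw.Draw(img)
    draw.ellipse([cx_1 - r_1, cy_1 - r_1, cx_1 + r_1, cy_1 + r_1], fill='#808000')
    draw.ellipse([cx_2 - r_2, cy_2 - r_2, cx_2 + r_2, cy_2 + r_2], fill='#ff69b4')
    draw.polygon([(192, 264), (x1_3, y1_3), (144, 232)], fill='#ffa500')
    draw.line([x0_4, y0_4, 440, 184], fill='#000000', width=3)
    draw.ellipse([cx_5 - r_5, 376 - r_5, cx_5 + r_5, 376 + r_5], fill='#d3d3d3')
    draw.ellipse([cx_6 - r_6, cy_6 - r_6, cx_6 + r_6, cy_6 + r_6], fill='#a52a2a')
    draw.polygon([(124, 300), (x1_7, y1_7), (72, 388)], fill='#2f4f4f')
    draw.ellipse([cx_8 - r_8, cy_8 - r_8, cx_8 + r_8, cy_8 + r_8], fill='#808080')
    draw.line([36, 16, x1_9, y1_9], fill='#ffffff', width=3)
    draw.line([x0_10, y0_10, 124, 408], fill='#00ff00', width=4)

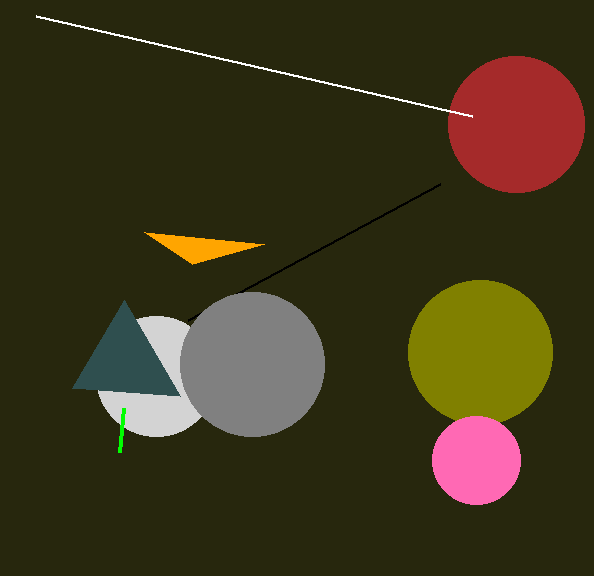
cx_1 = 480, cy_1 = 352, r_1 = 72, cx_2 = 476, cy_2 = 460, r_2 = 44, x1_3 = 264, y1_3 = 244, x0_4 = 188, y0_4 = 320, cx_5 = 156, r_5 = 60, cx_6 = 516, cy_6 = 124, r_6 = 68, x1_7 = 180, y1_7 = 396, cx_8 = 252, cy_8 = 364, r_8 = 72, x1_9 = 472, y1_9 = 116, x0_10 = 120, y0_10 = 452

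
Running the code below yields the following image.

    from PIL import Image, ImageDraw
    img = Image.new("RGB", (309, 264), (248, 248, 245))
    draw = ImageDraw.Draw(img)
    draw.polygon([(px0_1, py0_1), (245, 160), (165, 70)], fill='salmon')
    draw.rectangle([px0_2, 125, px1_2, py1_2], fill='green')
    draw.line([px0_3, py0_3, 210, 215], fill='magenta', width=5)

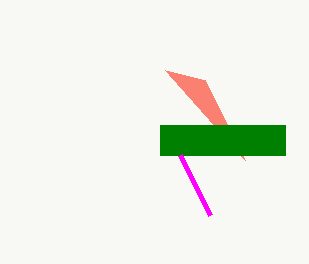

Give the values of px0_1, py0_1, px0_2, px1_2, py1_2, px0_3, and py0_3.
px0_1 = 205, py0_1 = 80, px0_2 = 160, px1_2 = 285, py1_2 = 155, px0_3 = 180, py0_3 = 155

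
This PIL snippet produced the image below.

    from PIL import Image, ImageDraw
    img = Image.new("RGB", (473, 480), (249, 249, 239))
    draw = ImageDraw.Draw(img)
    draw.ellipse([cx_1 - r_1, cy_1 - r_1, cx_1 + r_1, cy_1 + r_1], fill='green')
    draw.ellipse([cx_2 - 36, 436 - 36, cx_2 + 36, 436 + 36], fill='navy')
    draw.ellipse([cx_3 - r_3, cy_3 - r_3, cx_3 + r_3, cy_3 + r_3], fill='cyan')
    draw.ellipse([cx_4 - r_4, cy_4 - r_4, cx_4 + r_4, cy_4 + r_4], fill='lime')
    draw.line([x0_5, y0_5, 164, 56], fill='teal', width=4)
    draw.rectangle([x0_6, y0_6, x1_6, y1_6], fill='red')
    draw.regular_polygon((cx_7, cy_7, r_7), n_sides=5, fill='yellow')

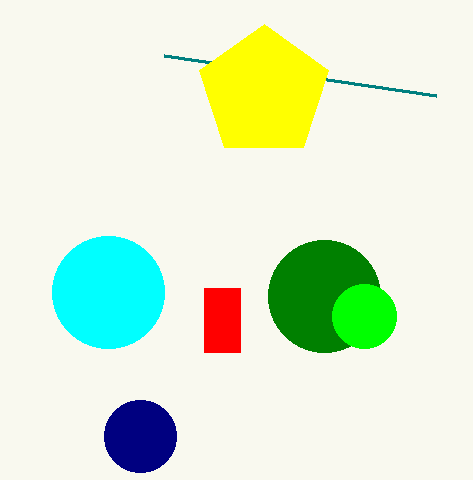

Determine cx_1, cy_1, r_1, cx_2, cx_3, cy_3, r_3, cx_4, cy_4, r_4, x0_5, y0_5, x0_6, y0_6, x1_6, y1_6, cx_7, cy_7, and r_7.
cx_1 = 324
cy_1 = 296
r_1 = 56
cx_2 = 140
cx_3 = 108
cy_3 = 292
r_3 = 56
cx_4 = 364
cy_4 = 316
r_4 = 32
x0_5 = 436
y0_5 = 96
x0_6 = 204
y0_6 = 288
x1_6 = 240
y1_6 = 352
cx_7 = 264
cy_7 = 92
r_7 = 68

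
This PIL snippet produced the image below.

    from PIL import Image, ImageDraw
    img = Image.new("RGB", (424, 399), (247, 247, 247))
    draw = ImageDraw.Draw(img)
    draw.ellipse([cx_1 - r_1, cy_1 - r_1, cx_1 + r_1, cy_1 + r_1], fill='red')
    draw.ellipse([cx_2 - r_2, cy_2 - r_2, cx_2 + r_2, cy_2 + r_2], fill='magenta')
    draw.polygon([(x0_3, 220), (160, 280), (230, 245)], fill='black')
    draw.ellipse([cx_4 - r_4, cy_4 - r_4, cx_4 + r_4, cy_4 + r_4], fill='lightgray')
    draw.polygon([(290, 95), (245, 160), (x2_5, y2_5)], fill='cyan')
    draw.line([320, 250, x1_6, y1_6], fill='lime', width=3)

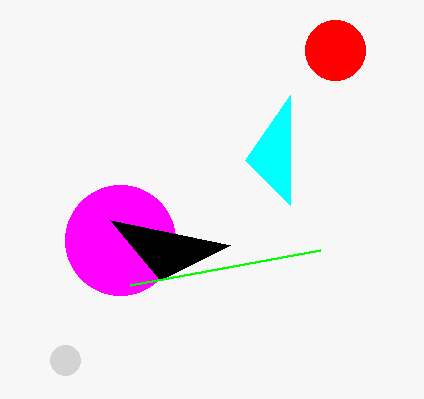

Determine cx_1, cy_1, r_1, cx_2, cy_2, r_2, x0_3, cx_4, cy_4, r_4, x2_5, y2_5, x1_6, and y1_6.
cx_1 = 335, cy_1 = 50, r_1 = 30, cx_2 = 120, cy_2 = 240, r_2 = 55, x0_3 = 110, cx_4 = 65, cy_4 = 360, r_4 = 15, x2_5 = 290, y2_5 = 205, x1_6 = 130, y1_6 = 285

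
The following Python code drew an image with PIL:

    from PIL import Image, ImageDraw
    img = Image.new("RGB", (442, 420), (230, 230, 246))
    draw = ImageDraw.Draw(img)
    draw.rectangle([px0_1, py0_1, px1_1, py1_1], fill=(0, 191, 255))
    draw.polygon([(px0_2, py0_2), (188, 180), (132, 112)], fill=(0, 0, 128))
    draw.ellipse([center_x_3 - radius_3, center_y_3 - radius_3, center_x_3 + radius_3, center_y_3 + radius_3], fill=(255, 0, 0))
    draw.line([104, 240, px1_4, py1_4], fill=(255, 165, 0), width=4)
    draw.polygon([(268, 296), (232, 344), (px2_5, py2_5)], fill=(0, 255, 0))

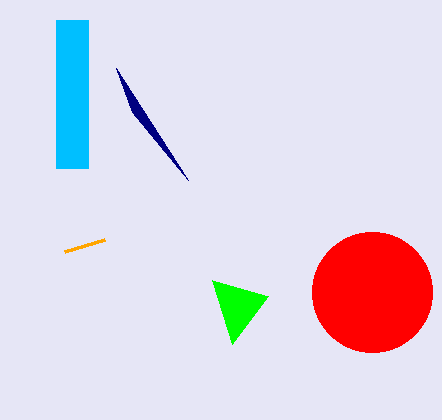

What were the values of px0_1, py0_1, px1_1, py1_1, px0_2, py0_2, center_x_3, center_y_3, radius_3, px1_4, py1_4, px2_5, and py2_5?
px0_1 = 56; py0_1 = 20; px1_1 = 88; py1_1 = 168; px0_2 = 116; py0_2 = 68; center_x_3 = 372; center_y_3 = 292; radius_3 = 60; px1_4 = 64; py1_4 = 252; px2_5 = 212; py2_5 = 280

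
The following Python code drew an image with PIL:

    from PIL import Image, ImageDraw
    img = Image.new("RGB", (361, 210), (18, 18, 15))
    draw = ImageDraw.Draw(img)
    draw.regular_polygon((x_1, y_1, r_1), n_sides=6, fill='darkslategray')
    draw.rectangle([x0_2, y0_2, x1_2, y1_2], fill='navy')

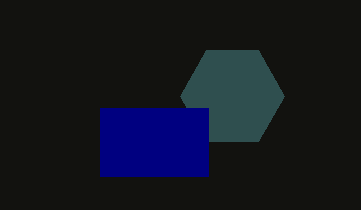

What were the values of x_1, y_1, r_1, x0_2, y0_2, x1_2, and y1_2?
x_1 = 232; y_1 = 96; r_1 = 52; x0_2 = 100; y0_2 = 108; x1_2 = 208; y1_2 = 176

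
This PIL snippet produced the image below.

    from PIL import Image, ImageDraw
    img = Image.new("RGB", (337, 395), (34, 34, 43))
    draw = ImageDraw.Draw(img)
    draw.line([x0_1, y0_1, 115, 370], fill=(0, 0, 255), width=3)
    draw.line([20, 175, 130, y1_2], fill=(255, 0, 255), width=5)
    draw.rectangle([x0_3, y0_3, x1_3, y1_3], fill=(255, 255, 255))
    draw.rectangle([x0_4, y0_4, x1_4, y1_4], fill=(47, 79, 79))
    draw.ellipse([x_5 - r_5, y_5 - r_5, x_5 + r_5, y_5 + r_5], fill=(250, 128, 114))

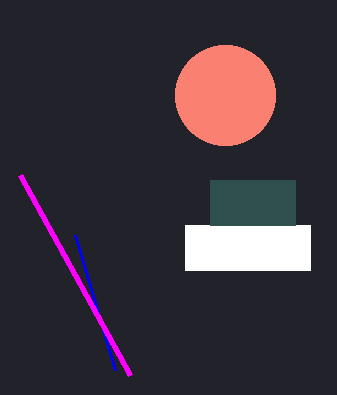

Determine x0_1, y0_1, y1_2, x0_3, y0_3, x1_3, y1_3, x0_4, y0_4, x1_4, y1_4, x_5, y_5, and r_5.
x0_1 = 75
y0_1 = 235
y1_2 = 375
x0_3 = 185
y0_3 = 225
x1_3 = 310
y1_3 = 270
x0_4 = 210
y0_4 = 180
x1_4 = 295
y1_4 = 225
x_5 = 225
y_5 = 95
r_5 = 50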